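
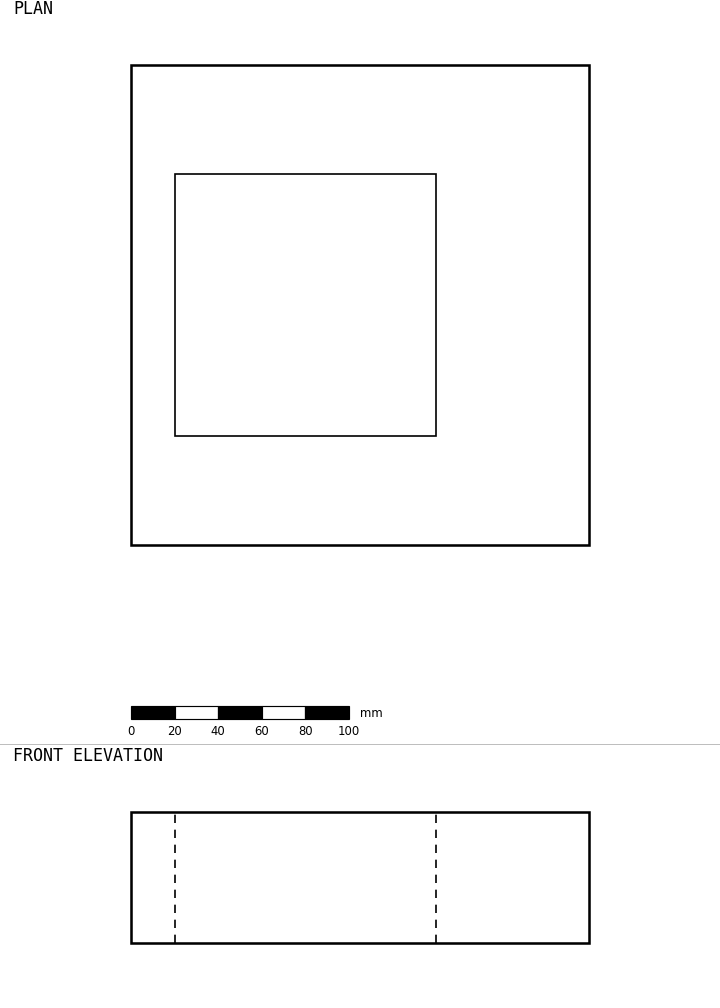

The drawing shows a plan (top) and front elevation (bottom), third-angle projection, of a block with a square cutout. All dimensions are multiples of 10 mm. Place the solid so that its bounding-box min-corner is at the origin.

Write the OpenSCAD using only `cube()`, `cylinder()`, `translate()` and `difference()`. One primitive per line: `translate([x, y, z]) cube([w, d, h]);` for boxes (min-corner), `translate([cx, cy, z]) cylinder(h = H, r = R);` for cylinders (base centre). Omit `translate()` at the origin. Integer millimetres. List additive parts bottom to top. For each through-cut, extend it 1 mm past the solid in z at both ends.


difference() {
  cube([210, 220, 60]);
  translate([20, 50, -1]) cube([120, 120, 62]);
}


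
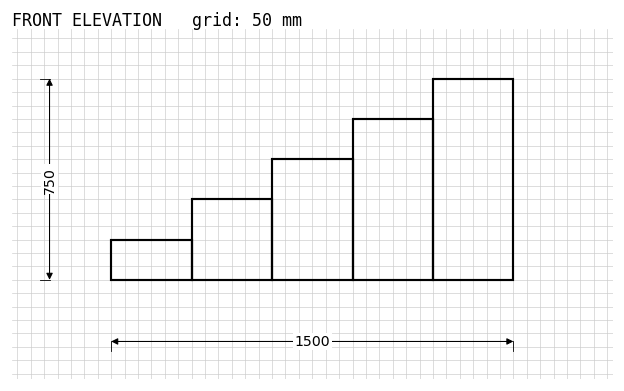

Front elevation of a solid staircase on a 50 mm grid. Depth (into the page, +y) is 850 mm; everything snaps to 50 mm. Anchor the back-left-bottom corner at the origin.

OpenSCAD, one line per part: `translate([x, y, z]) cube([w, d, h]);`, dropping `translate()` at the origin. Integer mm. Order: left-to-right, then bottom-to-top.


cube([300, 850, 150]);
translate([300, 0, 0]) cube([300, 850, 300]);
translate([600, 0, 0]) cube([300, 850, 450]);
translate([900, 0, 0]) cube([300, 850, 600]);
translate([1200, 0, 0]) cube([300, 850, 750]);


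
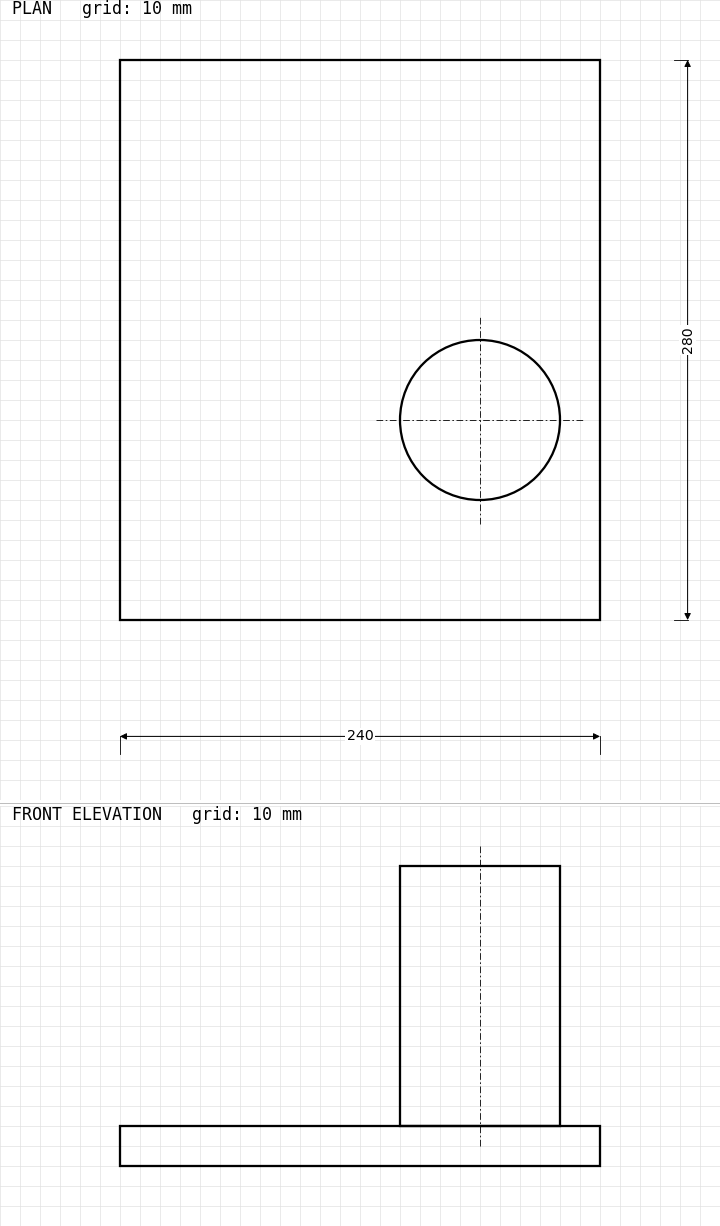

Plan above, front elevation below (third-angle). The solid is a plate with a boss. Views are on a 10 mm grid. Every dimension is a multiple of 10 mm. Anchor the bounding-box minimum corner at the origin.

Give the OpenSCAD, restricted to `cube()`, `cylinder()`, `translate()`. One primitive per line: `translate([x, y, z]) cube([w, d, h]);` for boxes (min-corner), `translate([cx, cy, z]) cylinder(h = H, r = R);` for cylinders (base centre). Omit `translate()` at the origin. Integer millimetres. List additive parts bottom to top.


cube([240, 280, 20]);
translate([180, 100, 20]) cylinder(h = 130, r = 40);


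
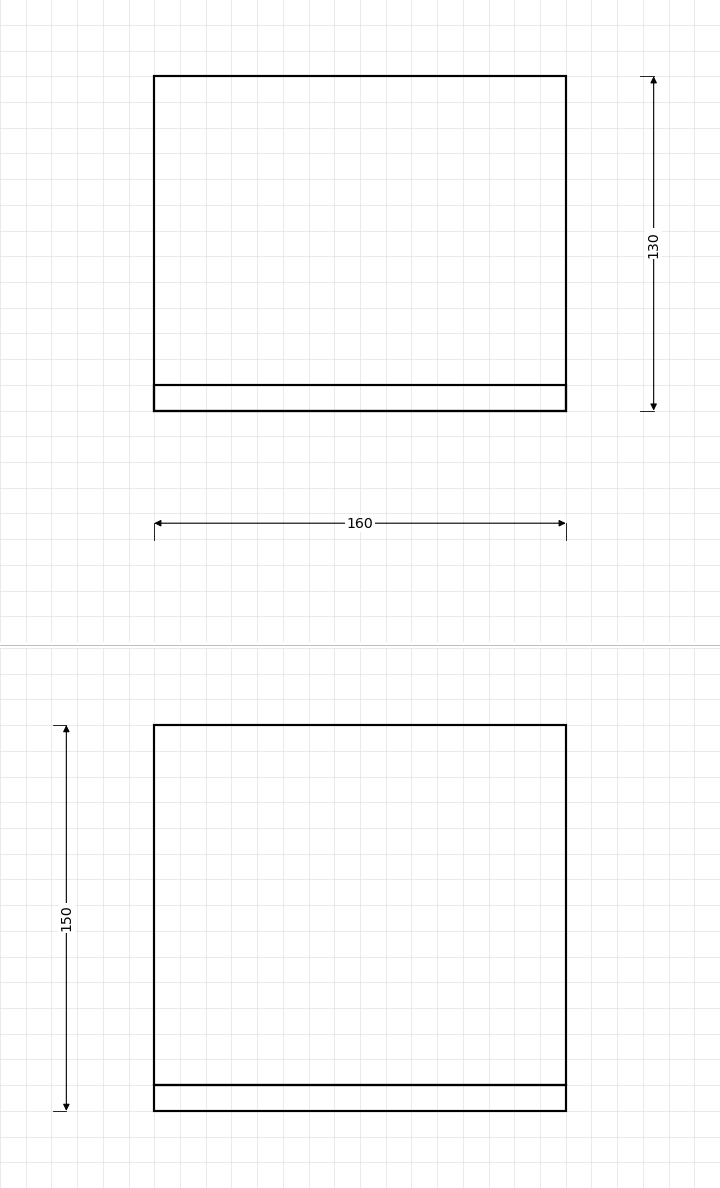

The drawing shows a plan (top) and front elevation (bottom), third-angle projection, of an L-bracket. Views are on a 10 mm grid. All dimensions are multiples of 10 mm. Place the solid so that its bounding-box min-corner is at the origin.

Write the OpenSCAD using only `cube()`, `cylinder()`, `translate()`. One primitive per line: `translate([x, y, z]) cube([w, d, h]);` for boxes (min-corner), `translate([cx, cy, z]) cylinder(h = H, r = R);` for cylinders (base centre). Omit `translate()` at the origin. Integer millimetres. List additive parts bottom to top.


cube([160, 130, 10]);
translate([0, 0, 10]) cube([160, 10, 140]);


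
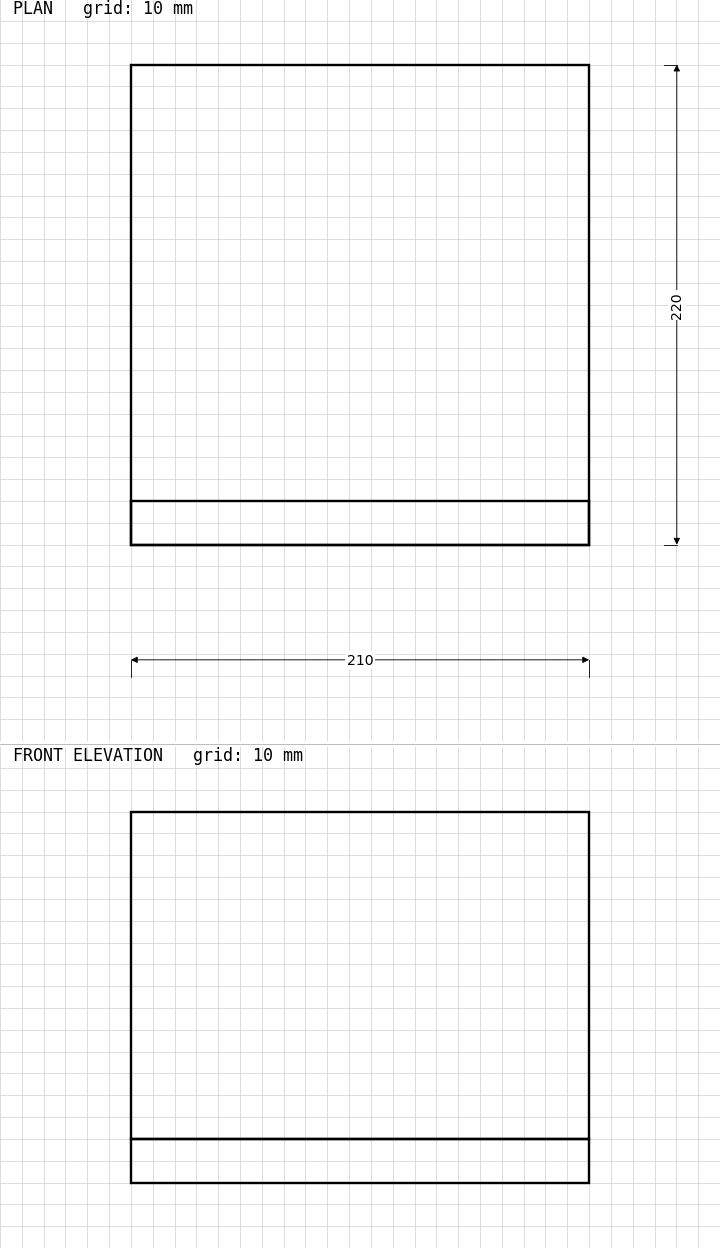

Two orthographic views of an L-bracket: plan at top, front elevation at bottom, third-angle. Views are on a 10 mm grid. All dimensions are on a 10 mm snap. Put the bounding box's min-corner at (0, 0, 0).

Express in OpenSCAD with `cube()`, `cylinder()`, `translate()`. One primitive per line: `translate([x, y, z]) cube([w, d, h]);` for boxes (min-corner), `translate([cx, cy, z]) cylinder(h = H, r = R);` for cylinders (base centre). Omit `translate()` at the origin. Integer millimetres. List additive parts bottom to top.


cube([210, 220, 20]);
translate([0, 0, 20]) cube([210, 20, 150]);


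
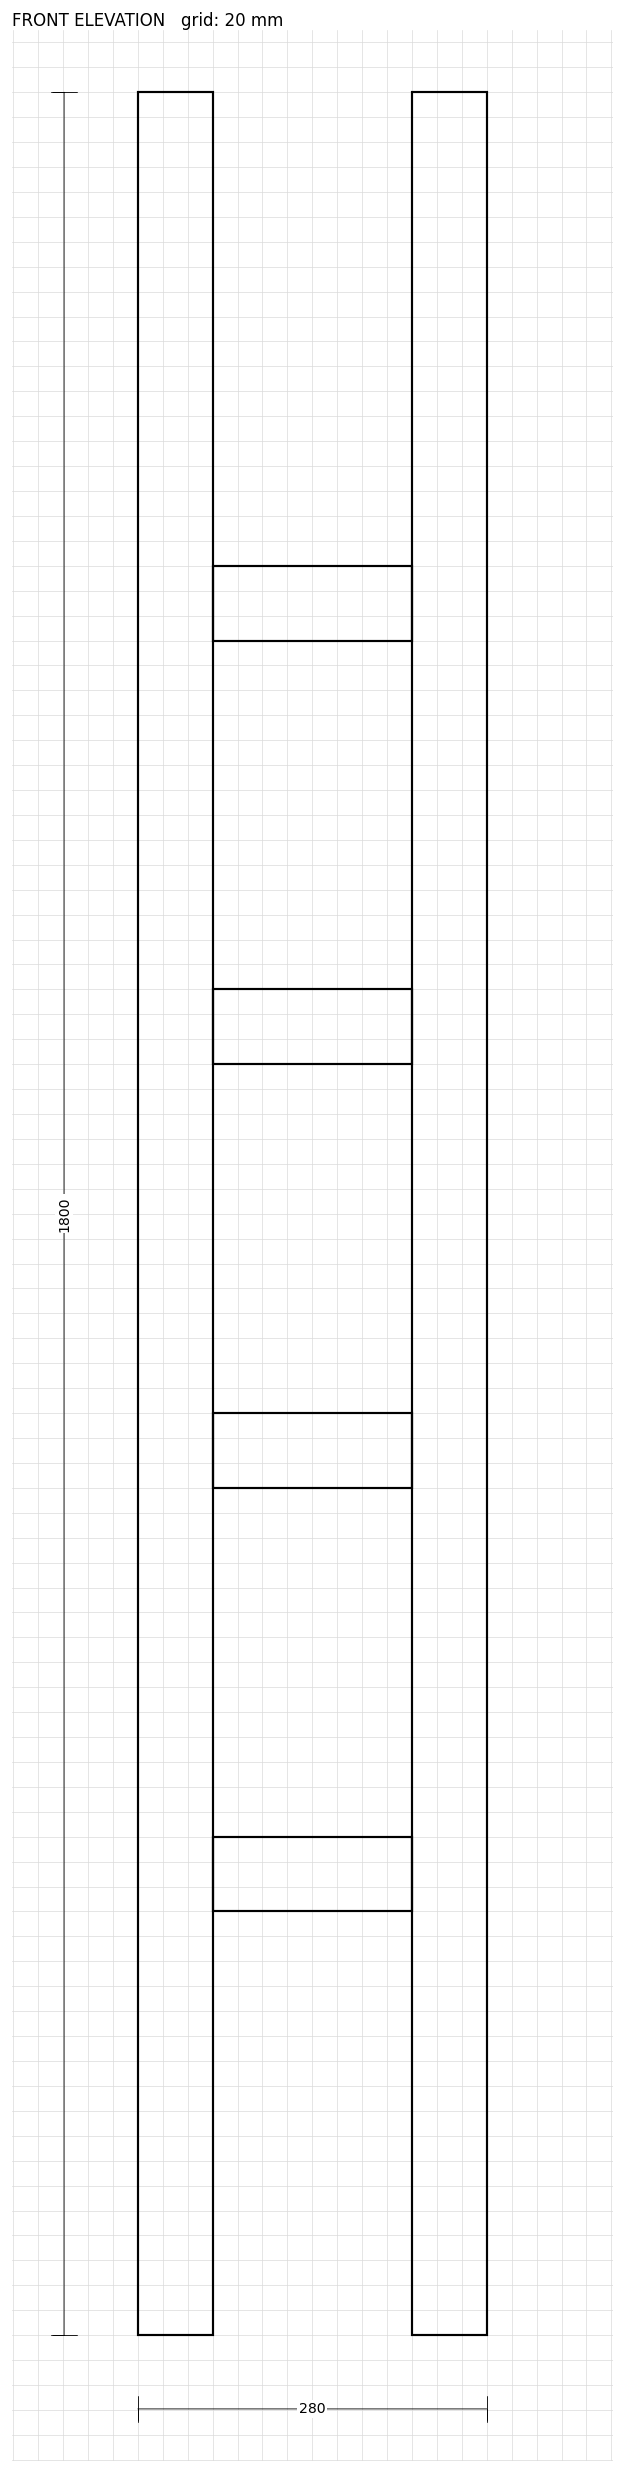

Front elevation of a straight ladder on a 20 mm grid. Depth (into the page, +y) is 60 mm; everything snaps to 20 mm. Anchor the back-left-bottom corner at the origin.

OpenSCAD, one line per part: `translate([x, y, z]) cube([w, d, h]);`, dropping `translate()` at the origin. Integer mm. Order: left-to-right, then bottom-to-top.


cube([60, 60, 1800]);
translate([60, 0, 340]) cube([160, 60, 60]);
translate([60, 0, 680]) cube([160, 60, 60]);
translate([60, 0, 1020]) cube([160, 60, 60]);
translate([60, 0, 1360]) cube([160, 60, 60]);
translate([220, 0, 0]) cube([60, 60, 1800]);


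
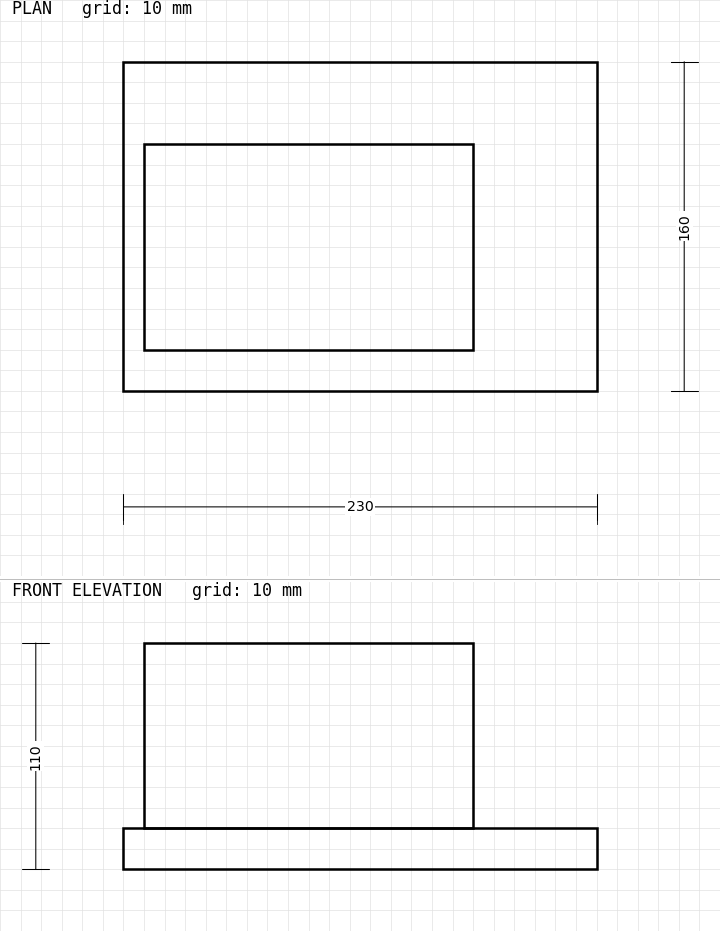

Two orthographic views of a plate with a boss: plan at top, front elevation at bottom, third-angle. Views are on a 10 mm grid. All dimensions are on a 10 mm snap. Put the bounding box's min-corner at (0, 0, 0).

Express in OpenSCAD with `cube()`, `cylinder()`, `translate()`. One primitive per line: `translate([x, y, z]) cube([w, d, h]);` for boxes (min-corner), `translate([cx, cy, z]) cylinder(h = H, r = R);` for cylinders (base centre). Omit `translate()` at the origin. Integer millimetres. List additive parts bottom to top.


cube([230, 160, 20]);
translate([10, 20, 20]) cube([160, 100, 90]);


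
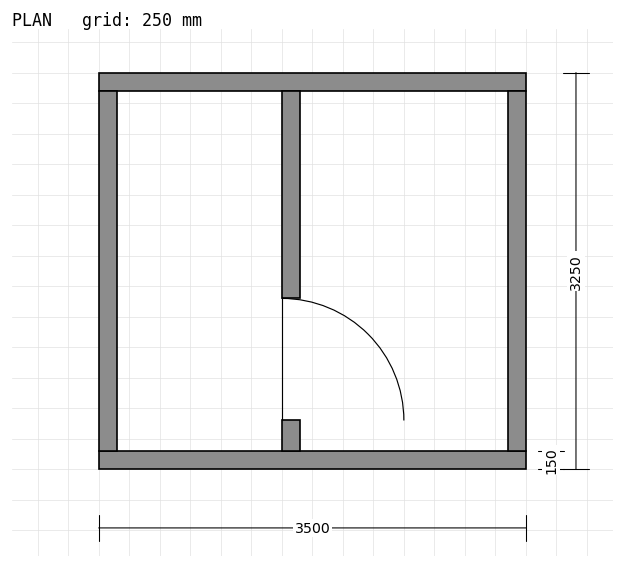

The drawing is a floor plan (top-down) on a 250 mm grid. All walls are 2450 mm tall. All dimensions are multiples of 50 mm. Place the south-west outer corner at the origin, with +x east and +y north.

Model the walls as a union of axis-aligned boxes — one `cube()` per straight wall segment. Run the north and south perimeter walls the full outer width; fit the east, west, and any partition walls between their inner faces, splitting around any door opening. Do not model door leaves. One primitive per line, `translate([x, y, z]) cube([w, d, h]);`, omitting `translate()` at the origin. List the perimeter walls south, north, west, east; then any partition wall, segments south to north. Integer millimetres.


cube([3500, 150, 2450]);
translate([0, 3100, 0]) cube([3500, 150, 2450]);
translate([0, 150, 0]) cube([150, 2950, 2450]);
translate([3350, 150, 0]) cube([150, 2950, 2450]);
translate([1500, 150, 0]) cube([150, 250, 2450]);
translate([1500, 1400, 0]) cube([150, 1700, 2450]);


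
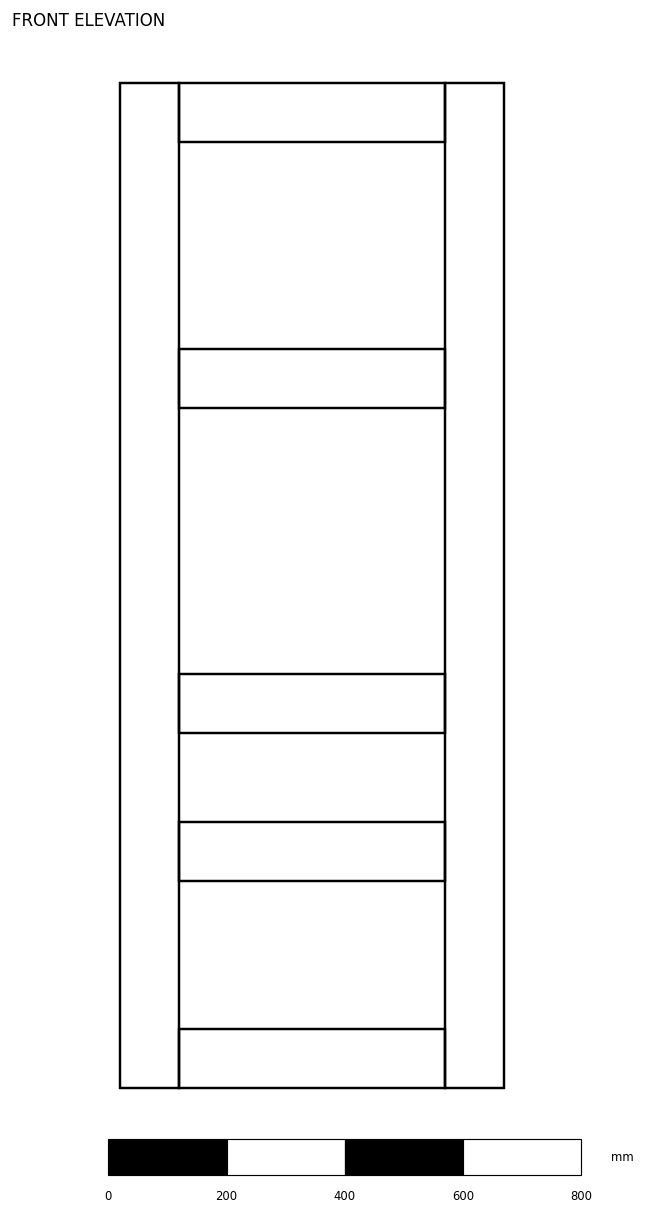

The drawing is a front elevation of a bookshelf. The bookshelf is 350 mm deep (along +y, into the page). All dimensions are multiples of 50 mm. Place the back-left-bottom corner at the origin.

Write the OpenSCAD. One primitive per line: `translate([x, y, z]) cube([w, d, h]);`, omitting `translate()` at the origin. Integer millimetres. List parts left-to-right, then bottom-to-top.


cube([100, 350, 1700]);
translate([100, 0, 0]) cube([450, 350, 100]);
translate([100, 0, 350]) cube([450, 350, 100]);
translate([100, 0, 600]) cube([450, 350, 100]);
translate([100, 0, 1150]) cube([450, 350, 100]);
translate([100, 0, 1600]) cube([450, 350, 100]);
translate([550, 0, 0]) cube([100, 350, 1700]);


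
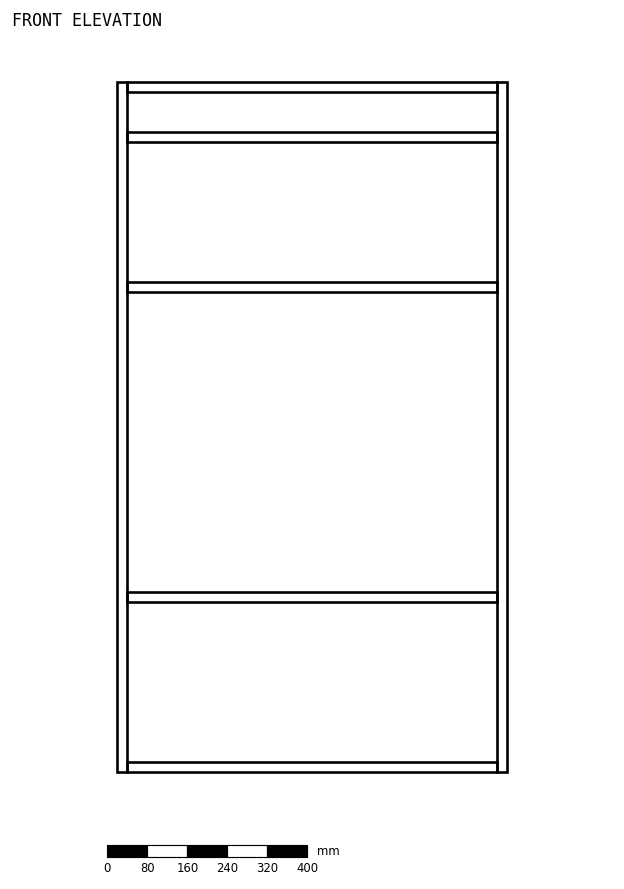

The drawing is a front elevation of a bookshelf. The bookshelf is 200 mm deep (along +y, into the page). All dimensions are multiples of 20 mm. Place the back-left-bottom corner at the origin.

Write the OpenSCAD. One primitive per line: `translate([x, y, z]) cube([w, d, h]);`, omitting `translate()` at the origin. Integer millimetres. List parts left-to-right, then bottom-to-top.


cube([20, 200, 1380]);
translate([20, 0, 0]) cube([740, 200, 20]);
translate([20, 0, 340]) cube([740, 200, 20]);
translate([20, 0, 960]) cube([740, 200, 20]);
translate([20, 0, 1260]) cube([740, 200, 20]);
translate([20, 0, 1360]) cube([740, 200, 20]);
translate([760, 0, 0]) cube([20, 200, 1380]);


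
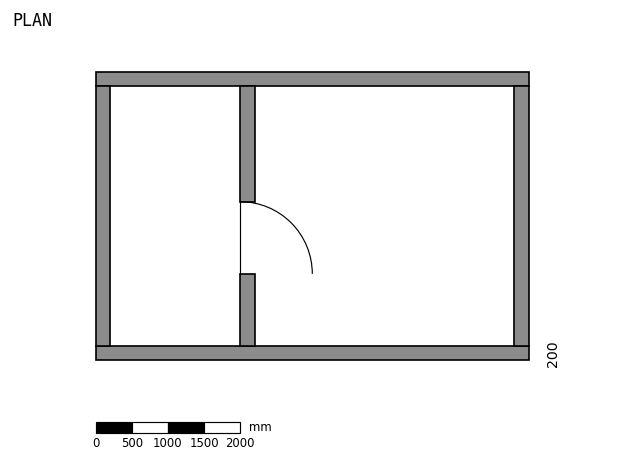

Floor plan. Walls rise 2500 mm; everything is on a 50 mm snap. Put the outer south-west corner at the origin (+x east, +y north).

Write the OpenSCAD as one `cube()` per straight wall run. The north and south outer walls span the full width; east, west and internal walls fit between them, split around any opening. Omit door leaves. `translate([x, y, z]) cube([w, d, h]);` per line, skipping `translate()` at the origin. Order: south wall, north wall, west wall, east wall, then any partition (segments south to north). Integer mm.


cube([6000, 200, 2500]);
translate([0, 3800, 0]) cube([6000, 200, 2500]);
translate([0, 200, 0]) cube([200, 3600, 2500]);
translate([5800, 200, 0]) cube([200, 3600, 2500]);
translate([2000, 200, 0]) cube([200, 1000, 2500]);
translate([2000, 2200, 0]) cube([200, 1600, 2500]);


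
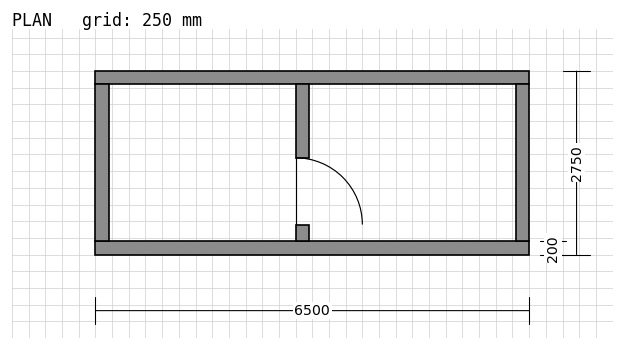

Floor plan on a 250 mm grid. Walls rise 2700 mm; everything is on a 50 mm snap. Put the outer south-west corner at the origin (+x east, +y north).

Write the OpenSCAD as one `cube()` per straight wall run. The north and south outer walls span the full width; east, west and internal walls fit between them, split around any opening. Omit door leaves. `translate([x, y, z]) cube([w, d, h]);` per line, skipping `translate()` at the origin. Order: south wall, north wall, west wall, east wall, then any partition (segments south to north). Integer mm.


cube([6500, 200, 2700]);
translate([0, 2550, 0]) cube([6500, 200, 2700]);
translate([0, 200, 0]) cube([200, 2350, 2700]);
translate([6300, 200, 0]) cube([200, 2350, 2700]);
translate([3000, 200, 0]) cube([200, 250, 2700]);
translate([3000, 1450, 0]) cube([200, 1100, 2700]);


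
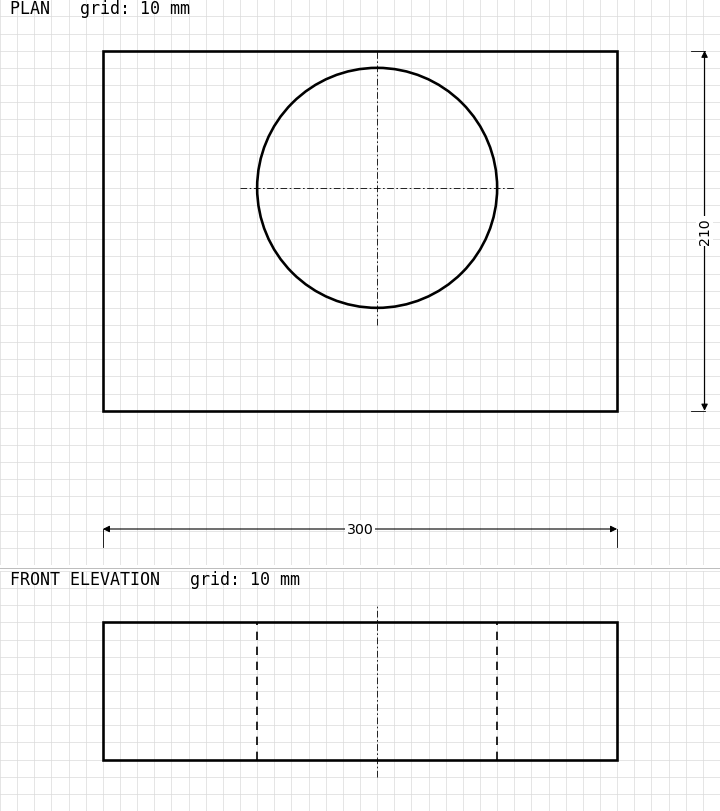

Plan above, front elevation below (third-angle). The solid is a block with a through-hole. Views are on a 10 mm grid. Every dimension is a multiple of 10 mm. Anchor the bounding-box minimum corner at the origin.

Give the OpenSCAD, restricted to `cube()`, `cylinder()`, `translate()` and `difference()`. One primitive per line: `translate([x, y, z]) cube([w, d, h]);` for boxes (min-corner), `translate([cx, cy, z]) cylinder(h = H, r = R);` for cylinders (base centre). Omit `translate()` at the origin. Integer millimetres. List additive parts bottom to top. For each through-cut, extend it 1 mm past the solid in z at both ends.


difference() {
  cube([300, 210, 80]);
  translate([160, 130, -1]) cylinder(h = 82, r = 70);
}


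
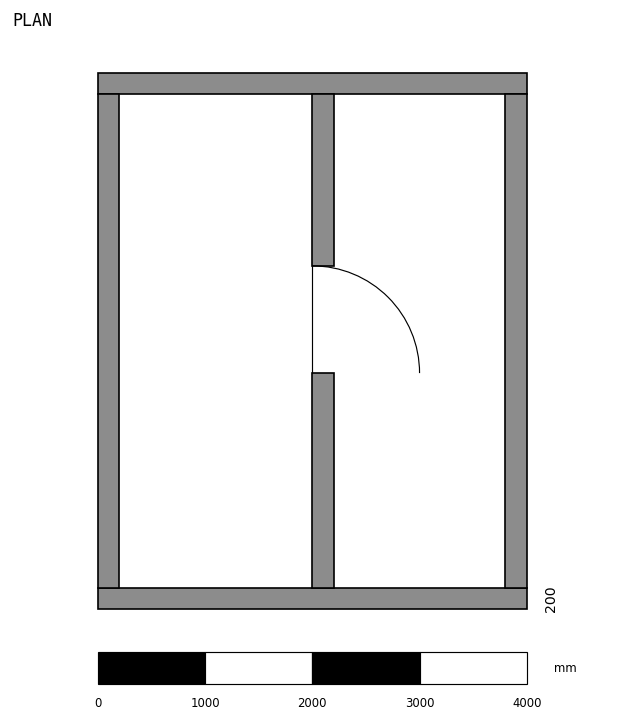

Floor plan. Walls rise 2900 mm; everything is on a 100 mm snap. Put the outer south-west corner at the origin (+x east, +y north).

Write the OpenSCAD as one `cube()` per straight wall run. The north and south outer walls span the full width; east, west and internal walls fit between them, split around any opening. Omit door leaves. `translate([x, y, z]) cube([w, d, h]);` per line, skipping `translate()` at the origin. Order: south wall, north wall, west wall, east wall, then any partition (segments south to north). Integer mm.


cube([4000, 200, 2900]);
translate([0, 4800, 0]) cube([4000, 200, 2900]);
translate([0, 200, 0]) cube([200, 4600, 2900]);
translate([3800, 200, 0]) cube([200, 4600, 2900]);
translate([2000, 200, 0]) cube([200, 2000, 2900]);
translate([2000, 3200, 0]) cube([200, 1600, 2900]);


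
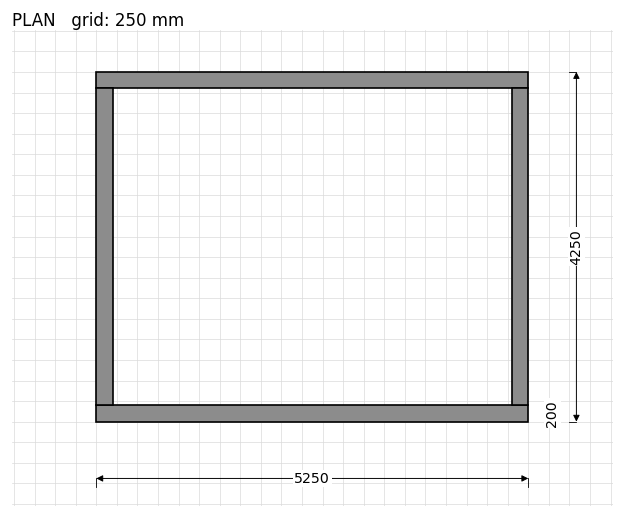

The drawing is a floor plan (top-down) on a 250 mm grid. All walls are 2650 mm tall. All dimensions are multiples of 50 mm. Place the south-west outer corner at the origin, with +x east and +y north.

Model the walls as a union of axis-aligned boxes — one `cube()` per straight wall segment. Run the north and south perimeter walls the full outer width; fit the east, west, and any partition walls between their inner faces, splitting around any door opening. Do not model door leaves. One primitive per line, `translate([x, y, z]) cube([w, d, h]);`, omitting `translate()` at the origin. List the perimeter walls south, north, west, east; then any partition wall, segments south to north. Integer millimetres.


cube([5250, 200, 2650]);
translate([0, 4050, 0]) cube([5250, 200, 2650]);
translate([0, 200, 0]) cube([200, 3850, 2650]);
translate([5050, 200, 0]) cube([200, 3850, 2650]);


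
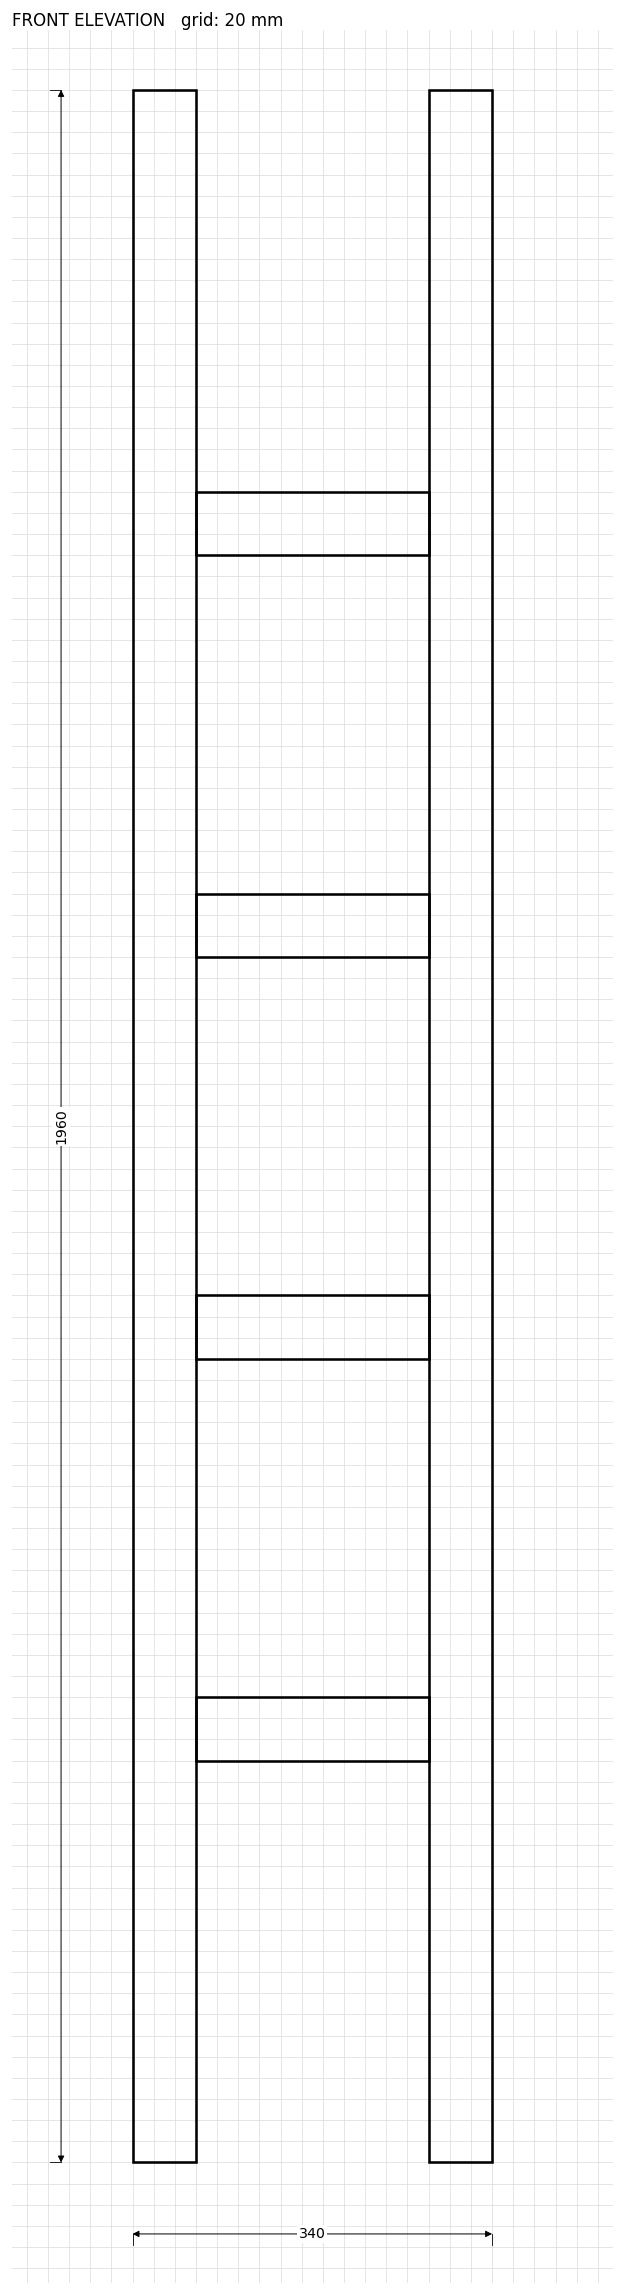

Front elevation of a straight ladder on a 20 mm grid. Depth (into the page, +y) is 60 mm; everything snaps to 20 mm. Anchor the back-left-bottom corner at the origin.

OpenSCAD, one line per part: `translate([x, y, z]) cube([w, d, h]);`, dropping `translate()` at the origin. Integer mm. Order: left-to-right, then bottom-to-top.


cube([60, 60, 1960]);
translate([60, 0, 380]) cube([220, 60, 60]);
translate([60, 0, 760]) cube([220, 60, 60]);
translate([60, 0, 1140]) cube([220, 60, 60]);
translate([60, 0, 1520]) cube([220, 60, 60]);
translate([280, 0, 0]) cube([60, 60, 1960]);


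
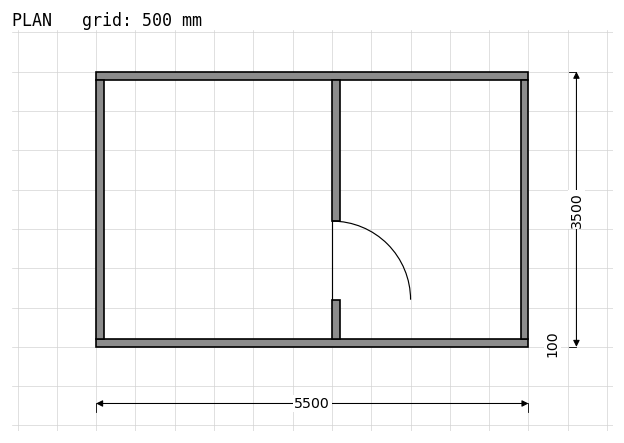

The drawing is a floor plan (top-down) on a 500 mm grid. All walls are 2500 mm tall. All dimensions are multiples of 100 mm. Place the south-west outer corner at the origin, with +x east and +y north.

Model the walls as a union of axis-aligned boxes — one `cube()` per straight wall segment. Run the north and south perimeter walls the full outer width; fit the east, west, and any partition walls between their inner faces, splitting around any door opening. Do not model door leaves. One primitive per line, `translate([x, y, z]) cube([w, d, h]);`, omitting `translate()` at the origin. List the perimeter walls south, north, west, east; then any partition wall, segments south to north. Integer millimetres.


cube([5500, 100, 2500]);
translate([0, 3400, 0]) cube([5500, 100, 2500]);
translate([0, 100, 0]) cube([100, 3300, 2500]);
translate([5400, 100, 0]) cube([100, 3300, 2500]);
translate([3000, 100, 0]) cube([100, 500, 2500]);
translate([3000, 1600, 0]) cube([100, 1800, 2500]);


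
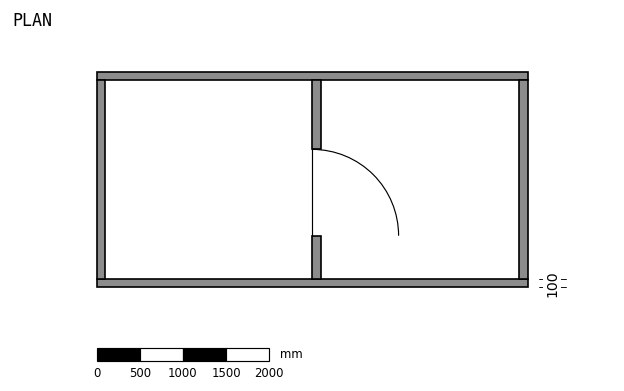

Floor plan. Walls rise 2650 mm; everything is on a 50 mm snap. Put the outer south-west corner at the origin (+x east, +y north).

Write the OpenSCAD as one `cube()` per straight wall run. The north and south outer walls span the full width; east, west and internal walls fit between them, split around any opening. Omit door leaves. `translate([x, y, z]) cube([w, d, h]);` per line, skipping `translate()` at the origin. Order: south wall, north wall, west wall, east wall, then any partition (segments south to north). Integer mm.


cube([5000, 100, 2650]);
translate([0, 2400, 0]) cube([5000, 100, 2650]);
translate([0, 100, 0]) cube([100, 2300, 2650]);
translate([4900, 100, 0]) cube([100, 2300, 2650]);
translate([2500, 100, 0]) cube([100, 500, 2650]);
translate([2500, 1600, 0]) cube([100, 800, 2650]);


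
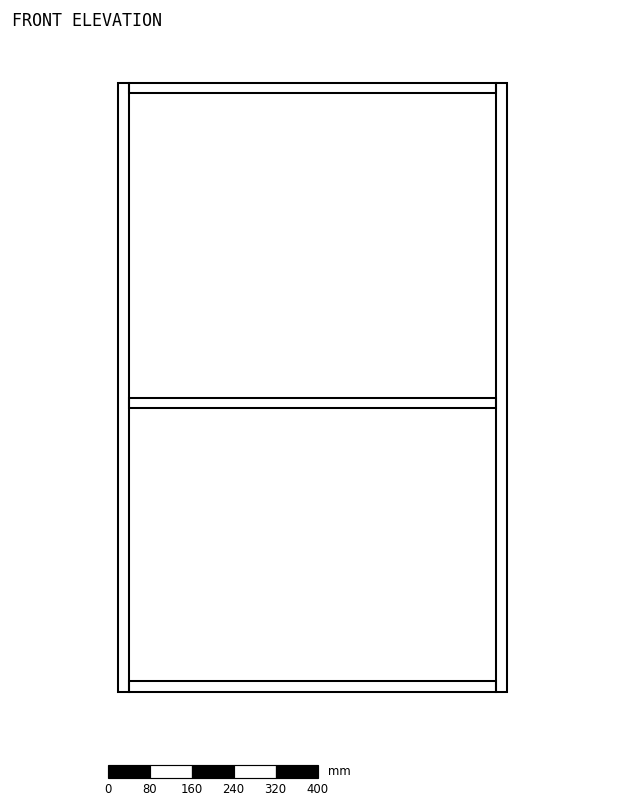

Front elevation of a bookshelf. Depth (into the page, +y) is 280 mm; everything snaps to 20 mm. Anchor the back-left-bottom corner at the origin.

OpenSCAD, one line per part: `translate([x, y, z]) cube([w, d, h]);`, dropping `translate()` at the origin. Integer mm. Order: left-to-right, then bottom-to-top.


cube([20, 280, 1160]);
translate([20, 0, 0]) cube([700, 280, 20]);
translate([20, 0, 540]) cube([700, 280, 20]);
translate([20, 0, 1140]) cube([700, 280, 20]);
translate([720, 0, 0]) cube([20, 280, 1160]);


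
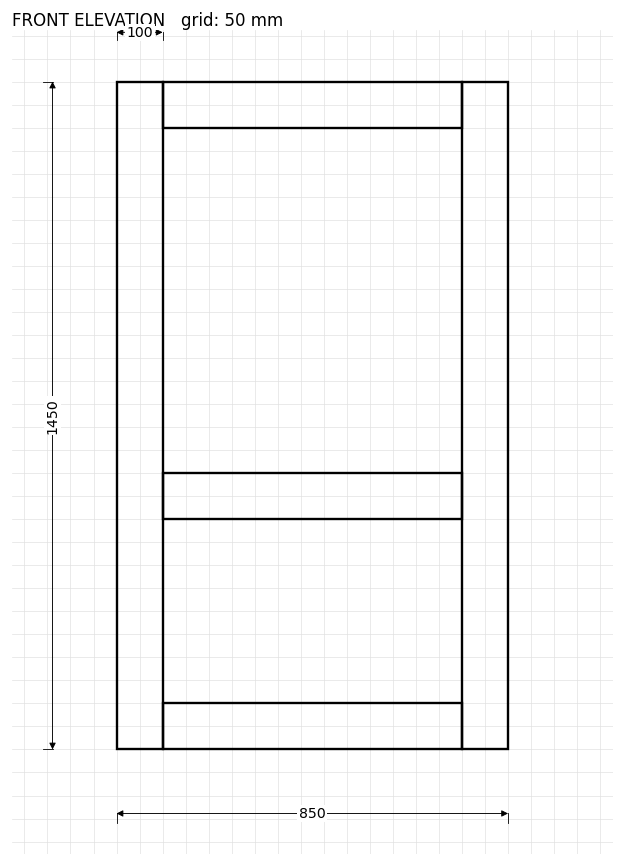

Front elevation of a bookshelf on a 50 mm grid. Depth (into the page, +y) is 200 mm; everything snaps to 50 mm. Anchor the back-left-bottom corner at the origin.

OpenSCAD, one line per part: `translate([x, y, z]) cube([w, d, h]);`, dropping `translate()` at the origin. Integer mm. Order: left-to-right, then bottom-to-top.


cube([100, 200, 1450]);
translate([100, 0, 0]) cube([650, 200, 100]);
translate([100, 0, 500]) cube([650, 200, 100]);
translate([100, 0, 1350]) cube([650, 200, 100]);
translate([750, 0, 0]) cube([100, 200, 1450]);


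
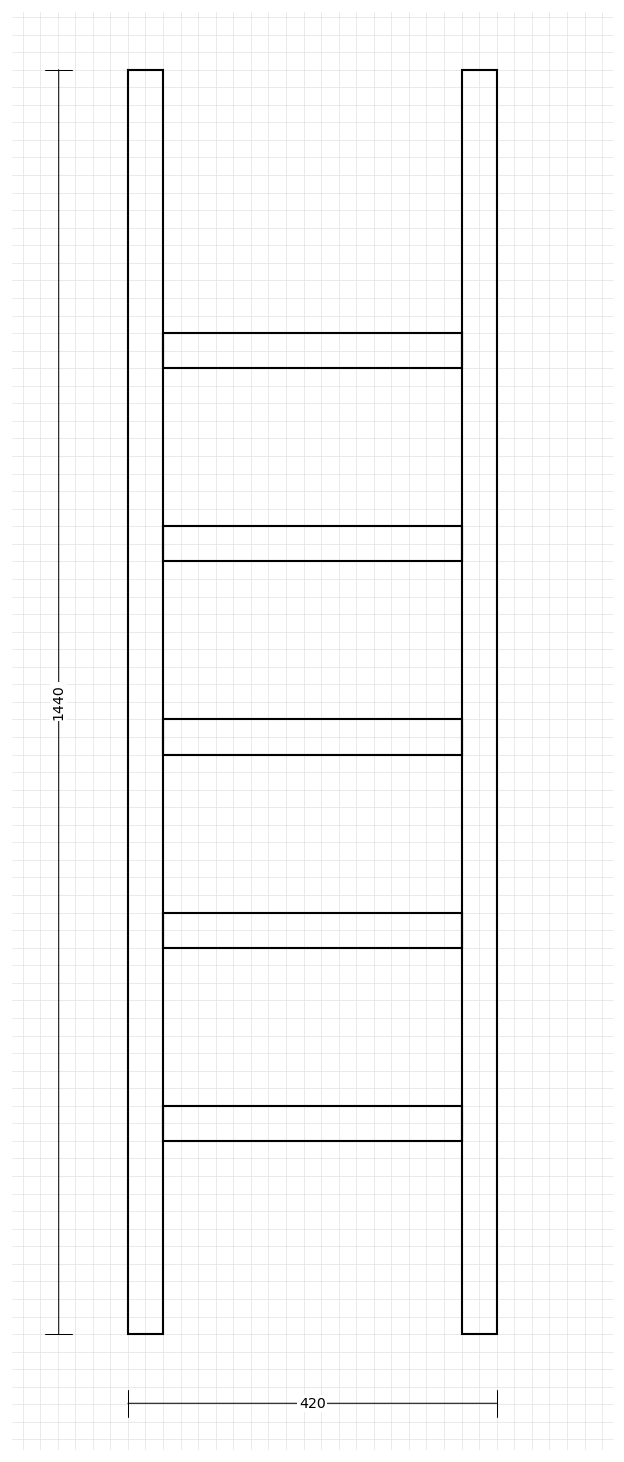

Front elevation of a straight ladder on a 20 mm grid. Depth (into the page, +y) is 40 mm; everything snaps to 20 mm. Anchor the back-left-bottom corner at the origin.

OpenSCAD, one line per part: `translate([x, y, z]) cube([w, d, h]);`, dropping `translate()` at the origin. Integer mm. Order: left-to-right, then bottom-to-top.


cube([40, 40, 1440]);
translate([40, 0, 220]) cube([340, 40, 40]);
translate([40, 0, 440]) cube([340, 40, 40]);
translate([40, 0, 660]) cube([340, 40, 40]);
translate([40, 0, 880]) cube([340, 40, 40]);
translate([40, 0, 1100]) cube([340, 40, 40]);
translate([380, 0, 0]) cube([40, 40, 1440]);


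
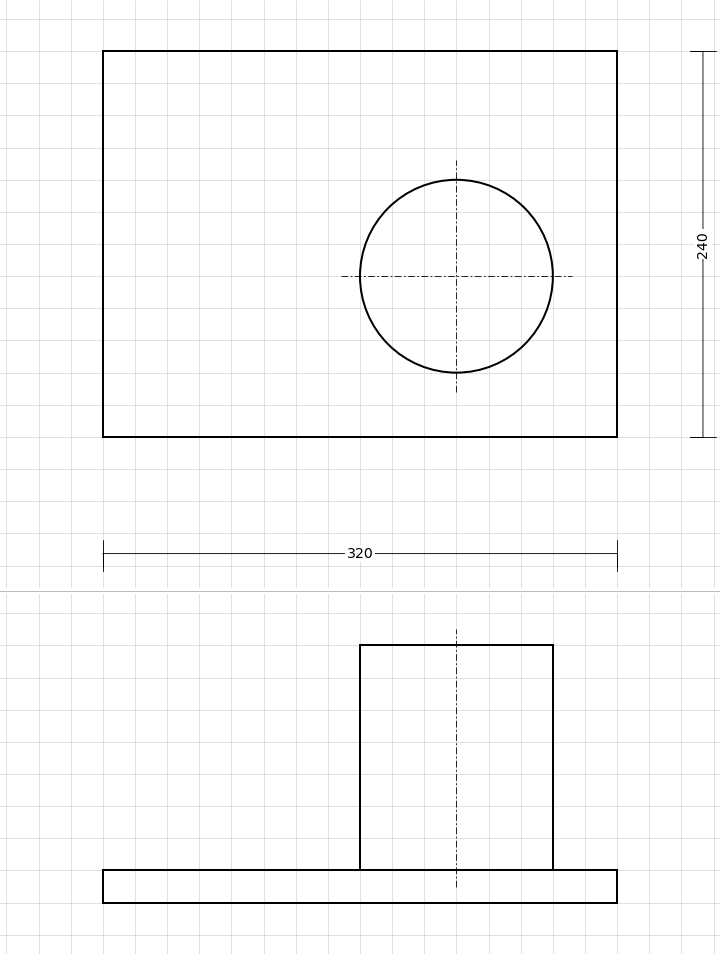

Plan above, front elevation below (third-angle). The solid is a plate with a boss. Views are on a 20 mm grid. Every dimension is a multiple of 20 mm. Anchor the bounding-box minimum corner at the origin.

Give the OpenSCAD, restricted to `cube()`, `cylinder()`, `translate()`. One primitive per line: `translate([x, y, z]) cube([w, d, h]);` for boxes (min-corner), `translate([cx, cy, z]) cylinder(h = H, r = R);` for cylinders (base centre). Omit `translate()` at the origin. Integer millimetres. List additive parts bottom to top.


cube([320, 240, 20]);
translate([220, 100, 20]) cylinder(h = 140, r = 60);


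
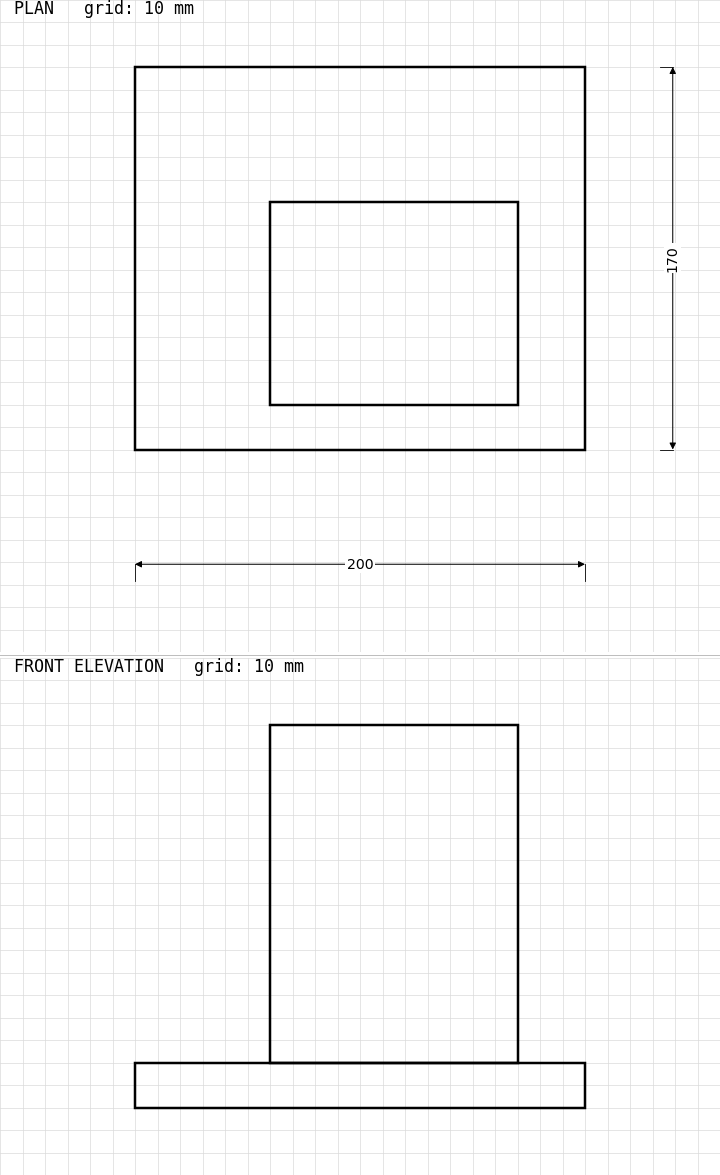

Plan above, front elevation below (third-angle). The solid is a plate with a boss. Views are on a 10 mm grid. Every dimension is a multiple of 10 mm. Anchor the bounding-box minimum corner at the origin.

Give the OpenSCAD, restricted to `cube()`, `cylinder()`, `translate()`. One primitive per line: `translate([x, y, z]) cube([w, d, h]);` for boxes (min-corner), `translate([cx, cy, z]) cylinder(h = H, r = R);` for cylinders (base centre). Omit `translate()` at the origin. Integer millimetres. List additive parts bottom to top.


cube([200, 170, 20]);
translate([60, 20, 20]) cube([110, 90, 150]);


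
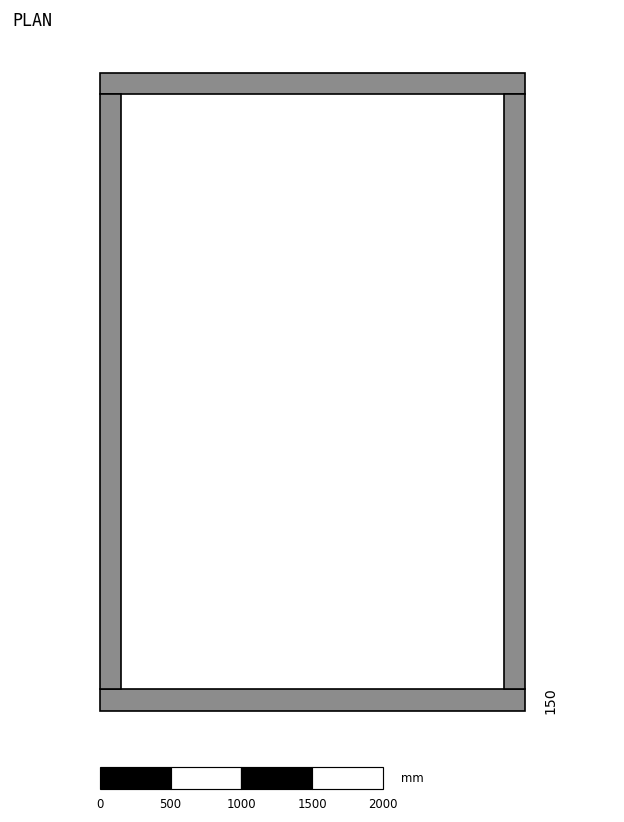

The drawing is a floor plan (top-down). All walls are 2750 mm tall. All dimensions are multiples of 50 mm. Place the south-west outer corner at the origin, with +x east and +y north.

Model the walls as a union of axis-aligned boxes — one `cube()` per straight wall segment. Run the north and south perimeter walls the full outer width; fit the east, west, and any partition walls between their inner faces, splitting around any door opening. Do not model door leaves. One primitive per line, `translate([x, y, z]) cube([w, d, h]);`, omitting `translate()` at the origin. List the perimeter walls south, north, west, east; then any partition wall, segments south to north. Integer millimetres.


cube([3000, 150, 2750]);
translate([0, 4350, 0]) cube([3000, 150, 2750]);
translate([0, 150, 0]) cube([150, 4200, 2750]);
translate([2850, 150, 0]) cube([150, 4200, 2750]);


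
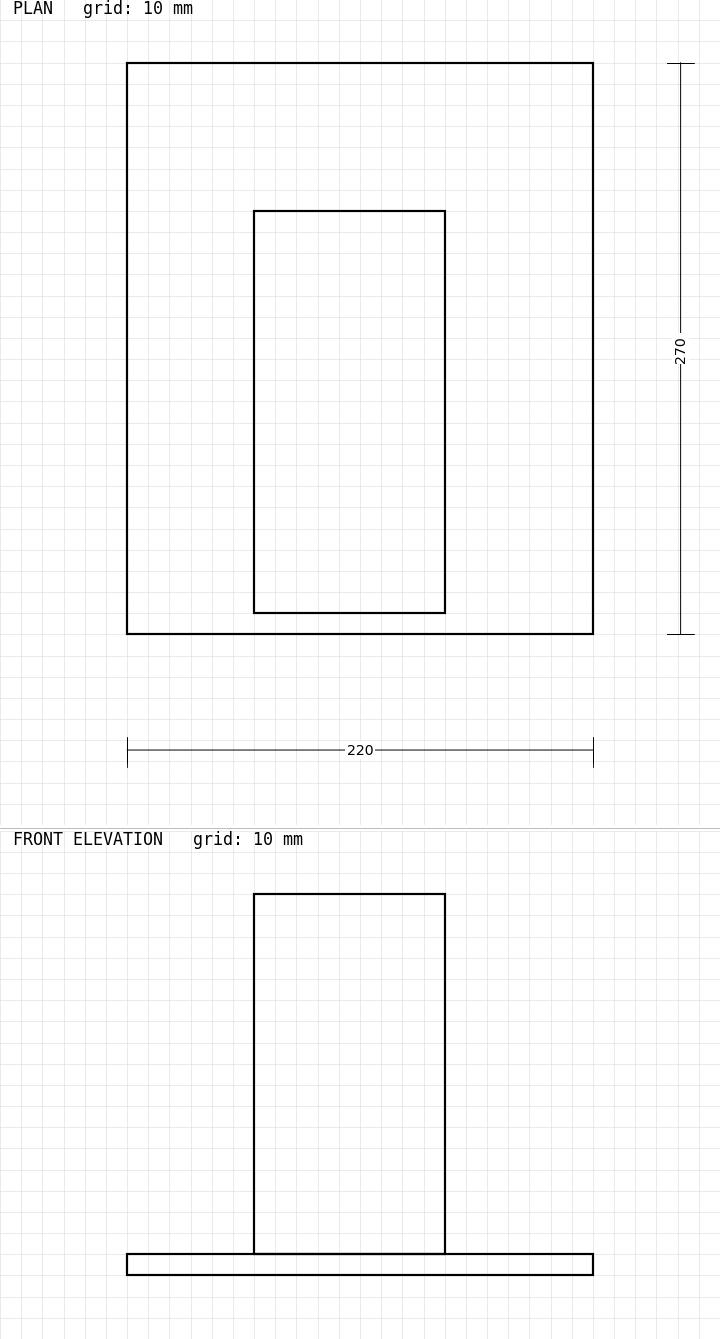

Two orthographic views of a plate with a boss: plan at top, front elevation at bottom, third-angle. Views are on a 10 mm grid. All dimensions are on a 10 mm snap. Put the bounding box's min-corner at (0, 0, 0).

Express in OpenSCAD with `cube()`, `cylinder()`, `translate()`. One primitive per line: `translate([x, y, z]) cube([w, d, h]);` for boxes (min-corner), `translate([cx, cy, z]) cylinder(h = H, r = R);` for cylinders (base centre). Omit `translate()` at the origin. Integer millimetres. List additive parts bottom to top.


cube([220, 270, 10]);
translate([60, 10, 10]) cube([90, 190, 170]);


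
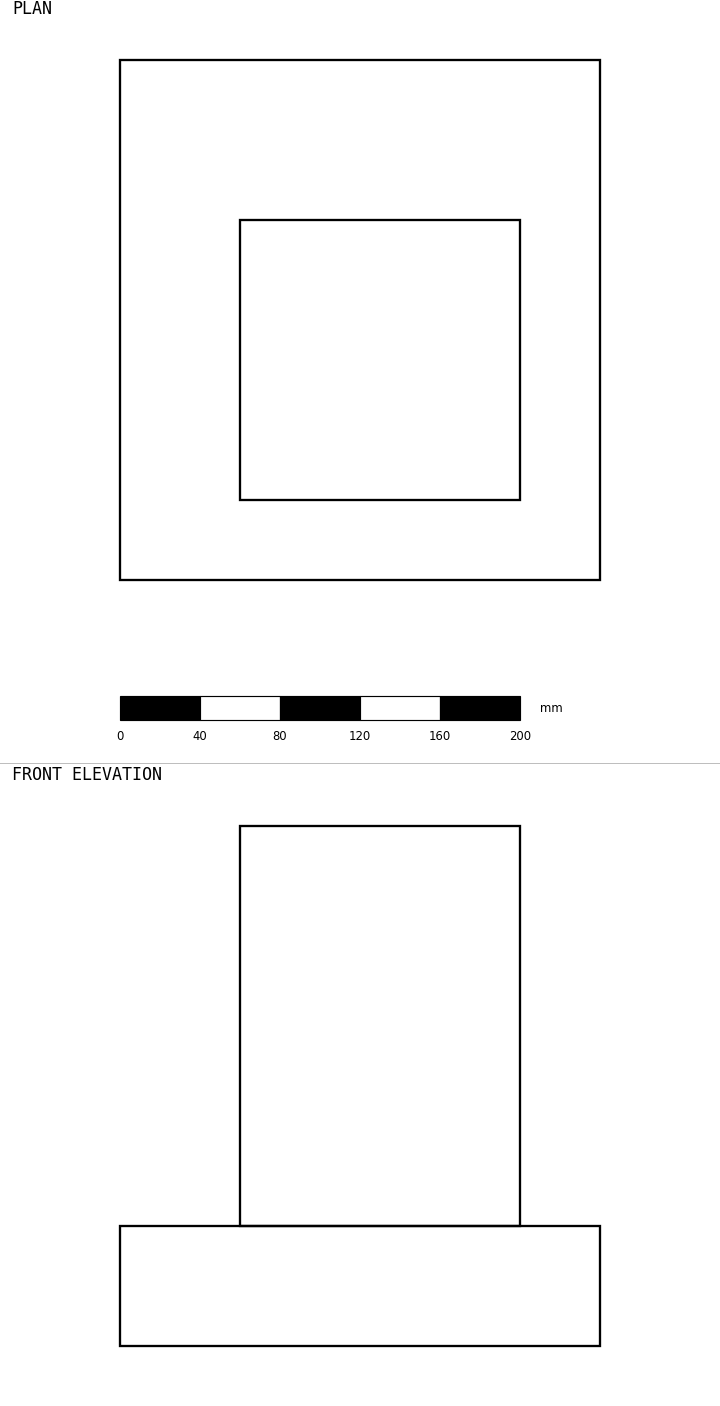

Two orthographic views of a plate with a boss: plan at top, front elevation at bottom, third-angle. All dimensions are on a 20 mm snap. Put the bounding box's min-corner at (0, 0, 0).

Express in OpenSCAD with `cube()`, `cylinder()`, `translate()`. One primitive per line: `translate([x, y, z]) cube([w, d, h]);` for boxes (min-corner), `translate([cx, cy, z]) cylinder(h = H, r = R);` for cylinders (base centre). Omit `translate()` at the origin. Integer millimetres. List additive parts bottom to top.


cube([240, 260, 60]);
translate([60, 40, 60]) cube([140, 140, 200]);


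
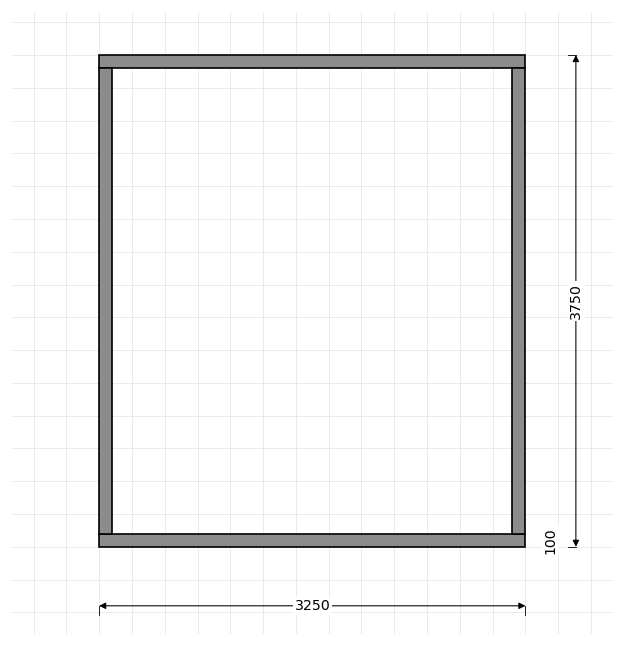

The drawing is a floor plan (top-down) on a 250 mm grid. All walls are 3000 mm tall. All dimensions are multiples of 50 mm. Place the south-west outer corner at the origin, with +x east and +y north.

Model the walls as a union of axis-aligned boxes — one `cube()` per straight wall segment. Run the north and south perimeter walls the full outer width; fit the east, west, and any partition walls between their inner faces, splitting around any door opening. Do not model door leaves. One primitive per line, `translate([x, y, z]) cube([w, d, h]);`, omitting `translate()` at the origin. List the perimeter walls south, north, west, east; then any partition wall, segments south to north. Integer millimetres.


cube([3250, 100, 3000]);
translate([0, 3650, 0]) cube([3250, 100, 3000]);
translate([0, 100, 0]) cube([100, 3550, 3000]);
translate([3150, 100, 0]) cube([100, 3550, 3000]);


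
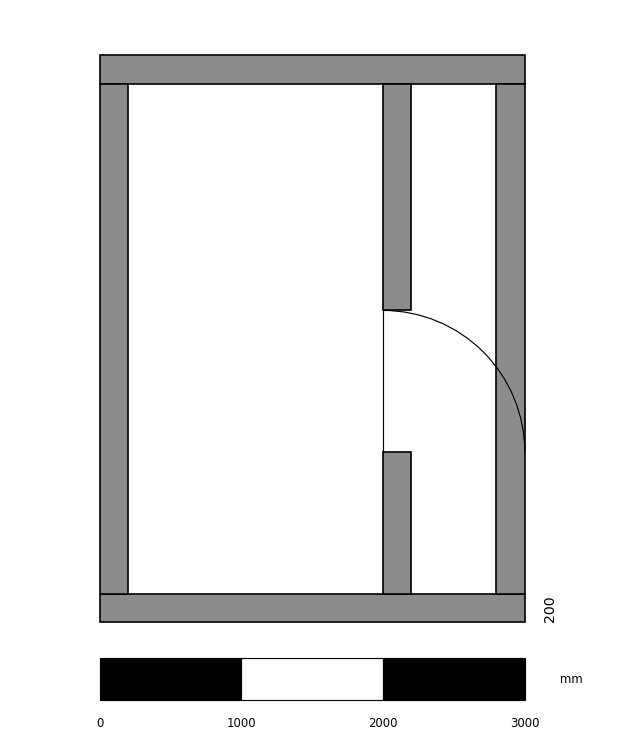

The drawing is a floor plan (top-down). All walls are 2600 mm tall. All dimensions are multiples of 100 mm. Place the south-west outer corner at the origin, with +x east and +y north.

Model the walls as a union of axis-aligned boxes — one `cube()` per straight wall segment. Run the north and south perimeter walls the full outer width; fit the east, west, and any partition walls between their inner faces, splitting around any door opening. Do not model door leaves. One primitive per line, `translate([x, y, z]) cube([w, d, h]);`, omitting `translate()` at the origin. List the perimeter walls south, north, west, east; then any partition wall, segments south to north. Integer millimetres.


cube([3000, 200, 2600]);
translate([0, 3800, 0]) cube([3000, 200, 2600]);
translate([0, 200, 0]) cube([200, 3600, 2600]);
translate([2800, 200, 0]) cube([200, 3600, 2600]);
translate([2000, 200, 0]) cube([200, 1000, 2600]);
translate([2000, 2200, 0]) cube([200, 1600, 2600]);


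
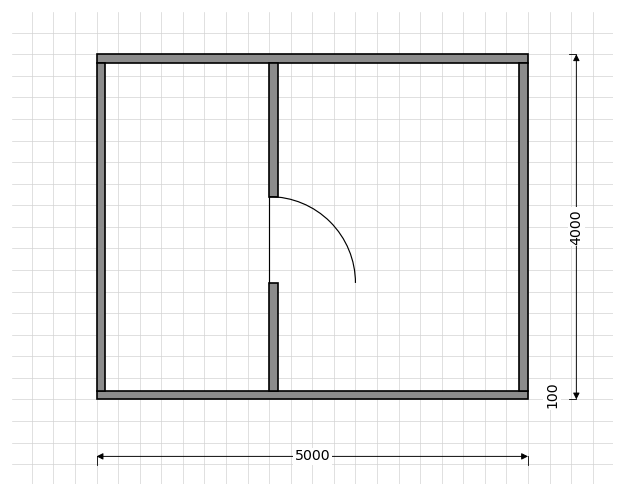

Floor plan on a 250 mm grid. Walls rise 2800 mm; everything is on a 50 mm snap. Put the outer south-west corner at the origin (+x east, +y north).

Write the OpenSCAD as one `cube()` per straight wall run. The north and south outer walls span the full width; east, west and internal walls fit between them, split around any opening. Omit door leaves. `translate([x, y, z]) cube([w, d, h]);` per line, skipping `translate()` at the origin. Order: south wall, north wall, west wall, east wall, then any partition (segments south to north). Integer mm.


cube([5000, 100, 2800]);
translate([0, 3900, 0]) cube([5000, 100, 2800]);
translate([0, 100, 0]) cube([100, 3800, 2800]);
translate([4900, 100, 0]) cube([100, 3800, 2800]);
translate([2000, 100, 0]) cube([100, 1250, 2800]);
translate([2000, 2350, 0]) cube([100, 1550, 2800]);


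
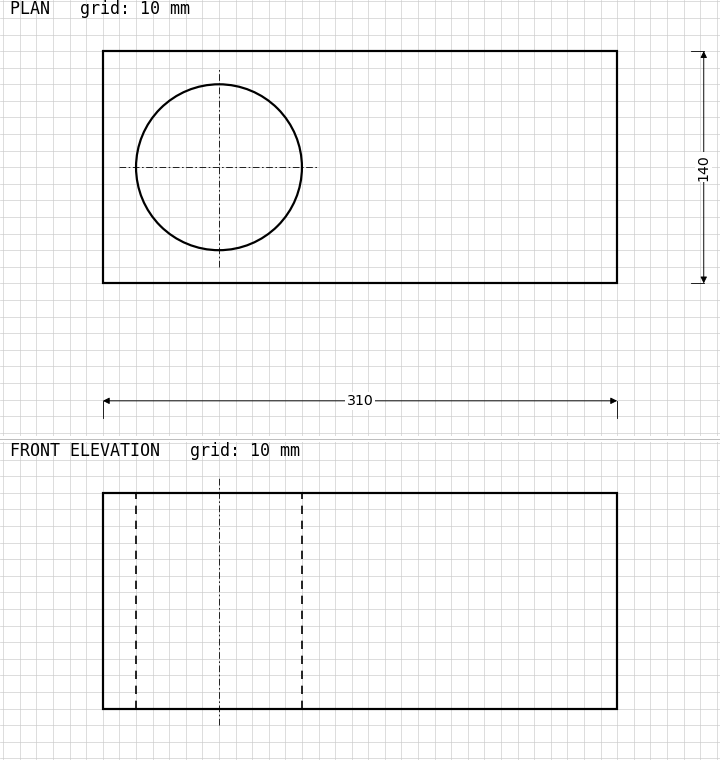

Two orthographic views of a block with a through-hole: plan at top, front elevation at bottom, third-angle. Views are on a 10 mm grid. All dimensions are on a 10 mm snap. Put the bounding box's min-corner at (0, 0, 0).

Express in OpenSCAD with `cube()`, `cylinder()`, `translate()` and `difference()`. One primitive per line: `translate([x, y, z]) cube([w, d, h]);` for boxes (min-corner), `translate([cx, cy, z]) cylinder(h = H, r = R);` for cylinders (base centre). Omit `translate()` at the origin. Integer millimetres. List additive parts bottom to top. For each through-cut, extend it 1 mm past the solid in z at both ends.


difference() {
  cube([310, 140, 130]);
  translate([70, 70, -1]) cylinder(h = 132, r = 50);
}


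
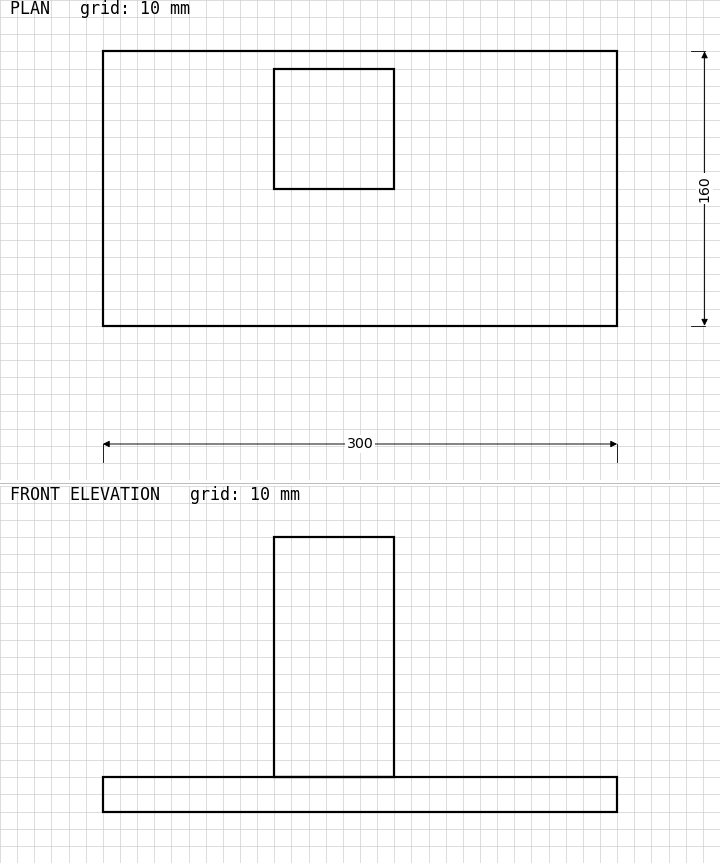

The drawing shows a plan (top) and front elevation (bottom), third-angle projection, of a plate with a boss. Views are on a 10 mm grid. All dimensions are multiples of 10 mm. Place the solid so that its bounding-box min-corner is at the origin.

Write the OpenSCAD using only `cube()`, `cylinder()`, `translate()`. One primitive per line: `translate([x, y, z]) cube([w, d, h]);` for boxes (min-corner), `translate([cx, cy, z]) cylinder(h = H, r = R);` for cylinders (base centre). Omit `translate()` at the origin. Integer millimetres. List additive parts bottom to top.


cube([300, 160, 20]);
translate([100, 80, 20]) cube([70, 70, 140]);


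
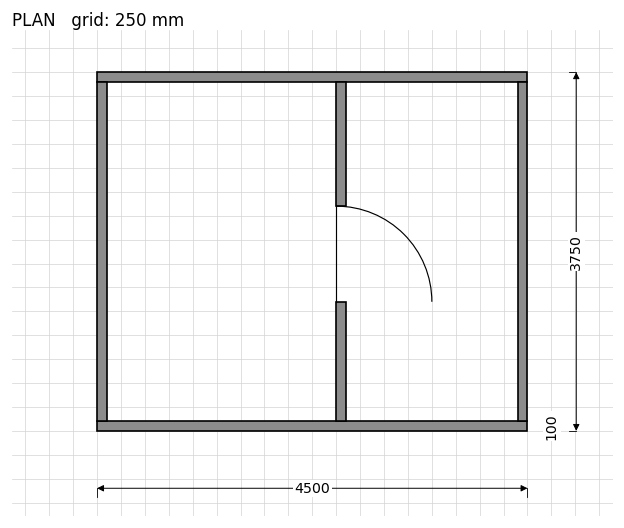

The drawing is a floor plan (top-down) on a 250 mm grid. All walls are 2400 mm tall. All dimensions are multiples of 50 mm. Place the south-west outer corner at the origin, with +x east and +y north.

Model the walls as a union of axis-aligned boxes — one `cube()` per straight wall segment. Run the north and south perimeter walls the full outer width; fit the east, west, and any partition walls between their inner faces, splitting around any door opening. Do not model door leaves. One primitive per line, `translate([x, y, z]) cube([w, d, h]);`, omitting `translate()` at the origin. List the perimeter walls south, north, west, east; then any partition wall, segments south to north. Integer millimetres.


cube([4500, 100, 2400]);
translate([0, 3650, 0]) cube([4500, 100, 2400]);
translate([0, 100, 0]) cube([100, 3550, 2400]);
translate([4400, 100, 0]) cube([100, 3550, 2400]);
translate([2500, 100, 0]) cube([100, 1250, 2400]);
translate([2500, 2350, 0]) cube([100, 1300, 2400]);


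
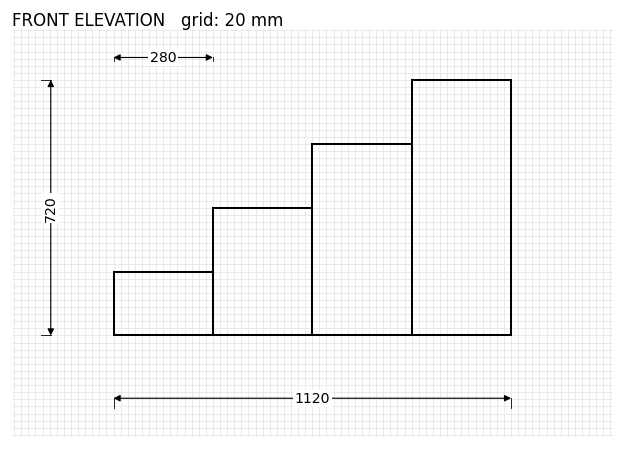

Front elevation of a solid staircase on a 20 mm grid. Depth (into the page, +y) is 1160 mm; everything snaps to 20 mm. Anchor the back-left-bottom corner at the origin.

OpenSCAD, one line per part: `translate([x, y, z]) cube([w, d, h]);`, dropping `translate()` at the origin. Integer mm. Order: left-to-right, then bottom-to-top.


cube([280, 1160, 180]);
translate([280, 0, 0]) cube([280, 1160, 360]);
translate([560, 0, 0]) cube([280, 1160, 540]);
translate([840, 0, 0]) cube([280, 1160, 720]);


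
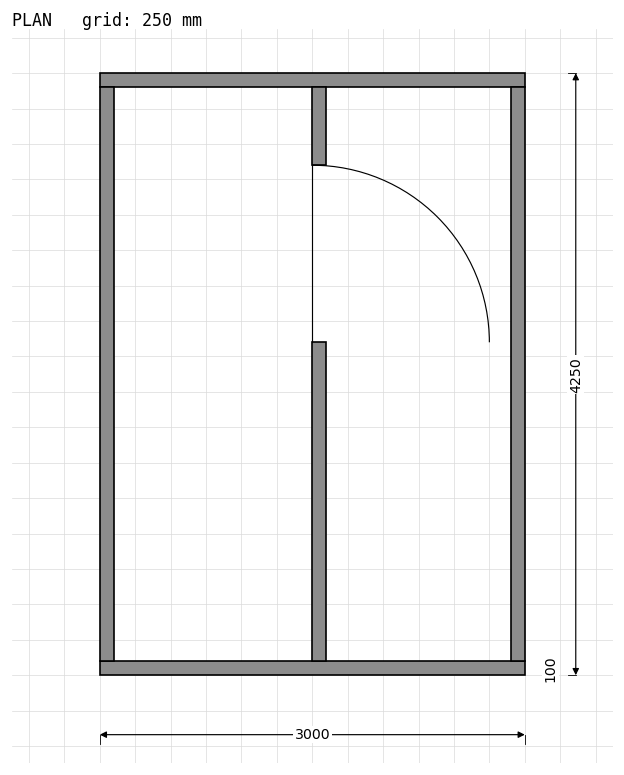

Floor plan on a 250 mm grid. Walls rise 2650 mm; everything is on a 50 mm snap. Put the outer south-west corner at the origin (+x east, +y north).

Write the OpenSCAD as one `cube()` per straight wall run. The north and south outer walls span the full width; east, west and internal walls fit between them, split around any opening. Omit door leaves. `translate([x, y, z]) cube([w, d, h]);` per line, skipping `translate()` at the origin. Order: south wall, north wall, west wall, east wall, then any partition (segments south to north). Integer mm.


cube([3000, 100, 2650]);
translate([0, 4150, 0]) cube([3000, 100, 2650]);
translate([0, 100, 0]) cube([100, 4050, 2650]);
translate([2900, 100, 0]) cube([100, 4050, 2650]);
translate([1500, 100, 0]) cube([100, 2250, 2650]);
translate([1500, 3600, 0]) cube([100, 550, 2650]);


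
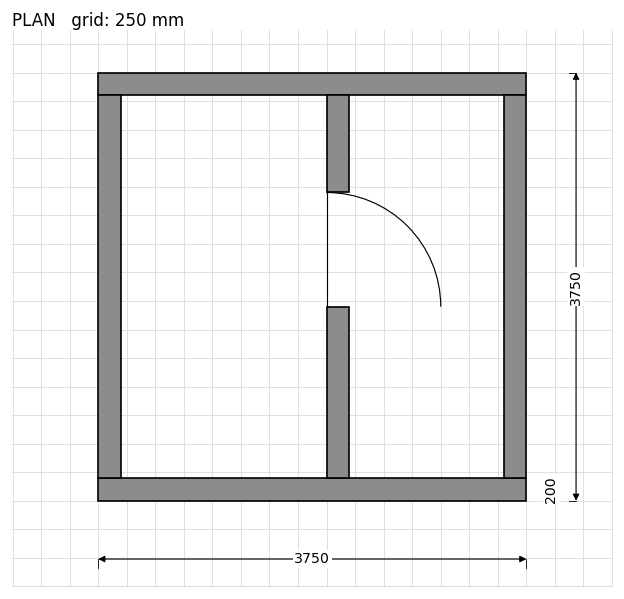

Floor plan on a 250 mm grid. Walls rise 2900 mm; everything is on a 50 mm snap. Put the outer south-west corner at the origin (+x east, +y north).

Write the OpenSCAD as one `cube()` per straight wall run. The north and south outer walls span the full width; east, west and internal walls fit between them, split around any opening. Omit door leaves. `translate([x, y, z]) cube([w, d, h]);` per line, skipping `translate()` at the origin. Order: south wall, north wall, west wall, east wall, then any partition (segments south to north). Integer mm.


cube([3750, 200, 2900]);
translate([0, 3550, 0]) cube([3750, 200, 2900]);
translate([0, 200, 0]) cube([200, 3350, 2900]);
translate([3550, 200, 0]) cube([200, 3350, 2900]);
translate([2000, 200, 0]) cube([200, 1500, 2900]);
translate([2000, 2700, 0]) cube([200, 850, 2900]);


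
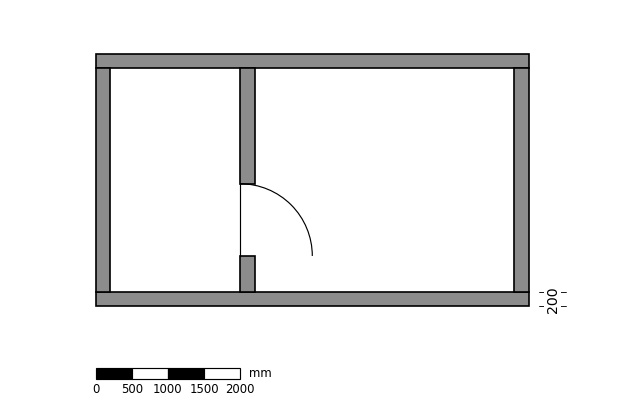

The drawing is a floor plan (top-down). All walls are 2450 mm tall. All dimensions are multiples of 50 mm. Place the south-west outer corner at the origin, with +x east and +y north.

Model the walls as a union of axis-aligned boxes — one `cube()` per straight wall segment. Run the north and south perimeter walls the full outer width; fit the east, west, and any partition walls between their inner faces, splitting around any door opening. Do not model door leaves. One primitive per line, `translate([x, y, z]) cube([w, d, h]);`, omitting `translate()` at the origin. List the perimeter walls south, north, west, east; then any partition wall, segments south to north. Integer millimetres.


cube([6000, 200, 2450]);
translate([0, 3300, 0]) cube([6000, 200, 2450]);
translate([0, 200, 0]) cube([200, 3100, 2450]);
translate([5800, 200, 0]) cube([200, 3100, 2450]);
translate([2000, 200, 0]) cube([200, 500, 2450]);
translate([2000, 1700, 0]) cube([200, 1600, 2450]);
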